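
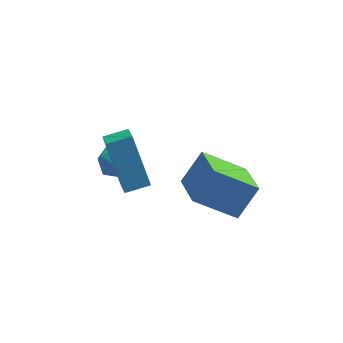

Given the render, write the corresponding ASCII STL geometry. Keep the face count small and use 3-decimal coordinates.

solid 
facet normal -0.923 -0.341 -0.179
outer loop
vertex -1.922 -0.628 2.569
vertex -2.636 0.343 4.397
vertex -2.158 0.325 1.97
endloop
endfacet
facet normal 0.326 -0.444 -0.835
outer loop
vertex -1.264 0.657 2.143
vertex -1.922 -0.628 2.569
vertex -2.158 0.325 1.97
endloop
endfacet
facet normal -0.922 -0.342 -0.179
outer loop
vertex -2.158 0.325 1.97
vertex -2.636 0.343 4.397
vertex -2.873 1.296 3.798
endloop
endfacet
facet normal -0.207 0.828 -0.521
outer loop
vertex -2.873 1.296 3.798
vertex -1.264 0.657 2.143
vertex -2.158 0.325 1.97
endloop
endfacet
facet normal 0.207 -0.828 0.521
outer loop
vertex -1.922 -0.628 2.569
vertex -1.742 0.675 4.57
vertex -2.636 0.343 4.397
endloop
endfacet
facet normal 0.326 -0.444 -0.835
outer loop
vertex -1.027 -0.296 2.742
vertex -1.922 -0.628 2.569
vertex -1.264 0.657 2.143
endloop
endfacet
facet normal 0.207 -0.828 0.521
outer loop
vertex -1.027 -0.296 2.742
vertex -1.742 0.675 4.57
vertex -1.922 -0.628 2.569
endloop
endfacet
facet normal -0.326 0.444 0.835
outer loop
vertex -2.636 0.343 4.397
vertex -1.742 0.675 4.57
vertex -2.873 1.296 3.798
endloop
endfacet
facet normal -0.207 0.828 -0.521
outer loop
vertex -1.978 1.628 3.971
vertex -1.264 0.657 2.143
vertex -2.873 1.296 3.798
endloop
endfacet
facet normal -0.326 0.444 0.835
outer loop
vertex -2.873 1.296 3.798
vertex -1.742 0.675 4.57
vertex -1.978 1.628 3.971
endloop
endfacet
facet normal 0.923 0.342 0.179
outer loop
vertex -1.978 1.628 3.971
vertex -1.027 -0.296 2.742
vertex -1.264 0.657 2.143
endloop
endfacet
facet normal 0.923 0.341 0.180
outer loop
vertex -1.742 0.675 4.57
vertex -1.027 -0.296 2.742
vertex -1.978 1.628 3.971
endloop
endfacet
facet normal -0.472 -0.455 -0.755
outer loop
vertex 0.402 0.247 1.252
vertex -0.116 1.874 0.596
vertex 2.039 0.334 0.177
endloop
endfacet
facet normal 0.283 -0.889 0.359
outer loop
vertex 2.756 1.026 1.324
vertex 0.402 0.247 1.252
vertex 2.039 0.334 0.177
endloop
endfacet
facet normal -0.472 -0.455 -0.755
outer loop
vertex 2.039 0.334 0.177
vertex -0.116 1.874 0.596
vertex 1.52 1.962 -0.48
endloop
endfacet
facet normal 0.835 0.045 -0.549
outer loop
vertex 1.52 1.962 -0.48
vertex 2.756 1.026 1.324
vertex 2.039 0.334 0.177
endloop
endfacet
facet normal -0.835 -0.045 0.549
outer loop
vertex 0.402 0.247 1.252
vertex 0.601 2.566 1.743
vertex -0.116 1.874 0.596
endloop
endfacet
facet normal 0.283 -0.890 0.358
outer loop
vertex 1.12 0.938 2.4
vertex 0.402 0.247 1.252
vertex 2.756 1.026 1.324
endloop
endfacet
facet normal -0.835 -0.045 0.549
outer loop
vertex 1.12 0.938 2.4
vertex 0.601 2.566 1.743
vertex 0.402 0.247 1.252
endloop
endfacet
facet normal -0.284 0.889 -0.359
outer loop
vertex -0.116 1.874 0.596
vertex 0.601 2.566 1.743
vertex 1.52 1.962 -0.48
endloop
endfacet
facet normal 0.835 0.044 -0.549
outer loop
vertex 2.238 2.653 0.668
vertex 2.756 1.026 1.324
vertex 1.52 1.962 -0.48
endloop
endfacet
facet normal -0.283 0.890 -0.359
outer loop
vertex 1.52 1.962 -0.48
vertex 0.601 2.566 1.743
vertex 2.238 2.653 0.668
endloop
endfacet
facet normal 0.472 0.455 0.755
outer loop
vertex 2.238 2.653 0.668
vertex 1.12 0.938 2.4
vertex 2.756 1.026 1.324
endloop
endfacet
facet normal 0.472 0.455 0.755
outer loop
vertex 0.601 2.566 1.743
vertex 1.12 0.938 2.4
vertex 2.238 2.653 0.668
endloop
endfacet
facet normal -0.879 0.268 0.394
outer loop
vertex -3.276 2.854 0.689
vertex -3.106 2.381 1.39
vertex -2.867 3.209 1.36
endloop
endfacet
facet normal -0.624 0.780 -0.032
outer loop
vertex -3.276 2.854 0.689
vertex -2.867 3.209 1.36
vertex -2.608 3.383 0.557
endloop
endfacet
facet normal -0.532 0.501 -0.683
outer loop
vertex -3.276 2.854 0.689
vertex -2.608 3.383 0.557
vertex -2.686 2.662 0.089
endloop
endfacet
facet normal -0.730 -0.185 -0.658
outer loop
vertex -3.276 2.854 0.689
vertex -2.686 2.662 0.089
vertex -2.994 2.043 0.604
endloop
endfacet
facet normal -0.944 -0.329 0.007
outer loop
vertex -3.276 2.854 0.689
vertex -2.994 2.043 0.604
vertex -3.106 2.381 1.39
endloop
endfacet
facet normal 0.015 0.976 0.216
outer loop
vertex -2.608 3.383 0.557
vertex -2.867 3.209 1.36
vertex -2.026 3.237 1.176
endloop
endfacet
facet normal -0.398 0.148 0.905
outer loop
vertex -2.867 3.209 1.36
vertex -3.106 2.381 1.39
vertex -2.334 2.618 1.691
endloop
endfacet
facet normal -0.503 -0.818 0.280
outer loop
vertex -3.106 2.381 1.39
vertex -2.994 2.043 0.604
vertex -2.412 1.897 1.223
endloop
endfacet
facet normal -0.155 -0.585 -0.796
outer loop
vertex -2.994 2.043 0.604
vertex -2.686 2.662 0.089
vertex -2.153 2.071 0.42
endloop
endfacet
facet normal 0.165 0.524 -0.835
outer loop
vertex -2.686 2.662 0.089
vertex -2.608 3.383 0.557
vertex -1.914 2.899 0.39
endloop
endfacet
facet normal 0.730 0.185 0.658
outer loop
vertex -1.744 2.426 1.091
vertex -2.026 3.237 1.176
vertex -2.334 2.618 1.691
endloop
endfacet
facet normal 0.532 -0.501 0.683
outer loop
vertex -1.744 2.426 1.091
vertex -2.334 2.618 1.691
vertex -2.412 1.897 1.223
endloop
endfacet
facet normal 0.624 -0.780 0.032
outer loop
vertex -1.744 2.426 1.091
vertex -2.412 1.897 1.223
vertex -2.153 2.071 0.42
endloop
endfacet
facet normal 0.879 -0.268 -0.394
outer loop
vertex -1.744 2.426 1.091
vertex -2.153 2.071 0.42
vertex -1.914 2.899 0.39
endloop
endfacet
facet normal 0.944 0.329 -0.007
outer loop
vertex -1.744 2.426 1.091
vertex -1.914 2.899 0.39
vertex -2.026 3.237 1.176
endloop
endfacet
facet normal 0.155 0.585 0.796
outer loop
vertex -2.334 2.618 1.691
vertex -2.026 3.237 1.176
vertex -2.867 3.209 1.36
endloop
endfacet
facet normal -0.165 -0.524 0.835
outer loop
vertex -2.412 1.897 1.223
vertex -2.334 2.618 1.691
vertex -3.106 2.381 1.39
endloop
endfacet
facet normal -0.015 -0.976 -0.216
outer loop
vertex -2.153 2.071 0.42
vertex -2.412 1.897 1.223
vertex -2.994 2.043 0.604
endloop
endfacet
facet normal 0.398 -0.148 -0.905
outer loop
vertex -1.914 2.899 0.39
vertex -2.153 2.071 0.42
vertex -2.686 2.662 0.089
endloop
endfacet
facet normal 0.503 0.818 -0.280
outer loop
vertex -2.026 3.237 1.176
vertex -1.914 2.899 0.39
vertex -2.608 3.383 0.557
endloop
endfacet

endsolid


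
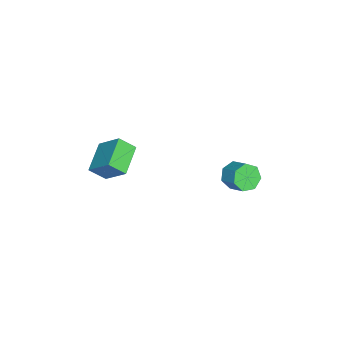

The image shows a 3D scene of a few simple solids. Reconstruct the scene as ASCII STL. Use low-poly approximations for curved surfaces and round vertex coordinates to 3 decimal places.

solid 
facet normal -0.947 0.046 0.317
outer loop
vertex -0.31 -4.773 -0.41
vertex 0.229 -3.37 0.998
vertex -0.558 -3.795 -1.291
endloop
endfacet
facet normal -0.262 -0.682 -0.683
outer loop
vertex 1.431 -3.89 -1.958
vertex -0.31 -4.773 -0.41
vertex -0.558 -3.795 -1.291
endloop
endfacet
facet normal -0.947 0.046 0.317
outer loop
vertex -0.558 -3.795 -1.291
vertex 0.229 -3.37 0.998
vertex -0.019 -2.391 0.117
endloop
endfacet
facet normal -0.186 0.730 -0.657
outer loop
vertex -0.019 -2.391 0.117
vertex 1.431 -3.89 -1.958
vertex -0.558 -3.795 -1.291
endloop
endfacet
facet normal 0.185 -0.731 0.657
outer loop
vertex -0.31 -4.773 -0.41
vertex 2.218 -3.465 0.331
vertex 0.229 -3.37 0.998
endloop
endfacet
facet normal -0.262 -0.681 -0.683
outer loop
vertex 1.679 -4.869 -1.077
vertex -0.31 -4.773 -0.41
vertex 1.431 -3.89 -1.958
endloop
endfacet
facet normal 0.185 -0.730 0.657
outer loop
vertex 1.679 -4.869 -1.077
vertex 2.218 -3.465 0.331
vertex -0.31 -4.773 -0.41
endloop
endfacet
facet normal 0.262 0.681 0.684
outer loop
vertex 0.229 -3.37 0.998
vertex 2.218 -3.465 0.331
vertex -0.019 -2.391 0.117
endloop
endfacet
facet normal -0.185 0.731 -0.657
outer loop
vertex 1.97 -2.487 -0.55
vertex 1.431 -3.89 -1.958
vertex -0.019 -2.391 0.117
endloop
endfacet
facet normal 0.262 0.682 0.683
outer loop
vertex -0.019 -2.391 0.117
vertex 2.218 -3.465 0.331
vertex 1.97 -2.487 -0.55
endloop
endfacet
facet normal 0.947 -0.046 -0.317
outer loop
vertex 1.97 -2.487 -0.55
vertex 1.679 -4.869 -1.077
vertex 1.431 -3.89 -1.958
endloop
endfacet
facet normal 0.947 -0.046 -0.317
outer loop
vertex 2.218 -3.465 0.331
vertex 1.679 -4.869 -1.077
vertex 1.97 -2.487 -0.55
endloop
endfacet
facet normal -0.539 -0.654 -0.531
outer loop
vertex -0.239 2.768 -2.145
vertex -0.982 3.406 -2.177
vertex -0.237 3.303 -2.806
endloop
endfacet
facet normal 0.843 -0.419 -0.337
outer loop
vertex -0.239 2.768 -2.145
vertex -0.237 3.303 -2.806
vertex 0.525 3.697 -1.39
endloop
endfacet
facet normal 0.843 -0.419 -0.337
outer loop
vertex 0.525 3.697 -1.39
vertex -0.237 3.303 -2.806
vertex 0.527 4.232 -2.051
endloop
endfacet
facet normal 0.538 0.655 0.531
outer loop
vertex 0.525 3.697 -1.39
vertex 0.527 4.232 -2.051
vertex -0.218 4.334 -1.423
endloop
endfacet
facet normal -0.539 -0.654 -0.531
outer loop
vertex -0.237 3.303 -2.806
vertex -0.982 3.406 -2.177
vertex -0.796 3.916 -2.993
endloop
endfacet
facet normal 0.527 0.231 -0.818
outer loop
vertex -0.237 3.303 -2.806
vertex -0.796 3.916 -2.993
vertex 0.527 4.232 -2.051
endloop
endfacet
facet normal 0.527 0.231 -0.818
outer loop
vertex 0.527 4.232 -2.051
vertex -0.796 3.916 -2.993
vertex -0.032 4.845 -2.238
endloop
endfacet
facet normal 0.538 0.653 0.532
outer loop
vertex 0.527 4.232 -2.051
vertex -0.032 4.845 -2.238
vertex -0.218 4.334 -1.423
endloop
endfacet
facet normal -0.537 -0.655 -0.532
outer loop
vertex -0.796 3.916 -2.993
vertex -0.982 3.406 -2.177
vertex -1.496 4.144 -2.566
endloop
endfacet
facet normal -0.186 0.707 -0.682
outer loop
vertex -0.796 3.916 -2.993
vertex -1.496 4.144 -2.566
vertex -0.032 4.845 -2.238
endloop
endfacet
facet normal -0.185 0.707 -0.683
outer loop
vertex -0.032 4.845 -2.238
vertex -1.496 4.144 -2.566
vertex -0.732 5.073 -1.812
endloop
endfacet
facet normal 0.537 0.654 0.533
outer loop
vertex -0.032 4.845 -2.238
vertex -0.732 5.073 -1.812
vertex -0.218 4.334 -1.423
endloop
endfacet
facet normal -0.537 -0.655 -0.532
outer loop
vertex -1.496 4.144 -2.566
vertex -0.982 3.406 -2.177
vertex -1.808 3.816 -1.847
endloop
endfacet
facet normal -0.759 0.650 -0.033
outer loop
vertex -1.496 4.144 -2.566
vertex -1.808 3.816 -1.847
vertex -0.732 5.073 -1.812
endloop
endfacet
facet normal -0.759 0.650 -0.033
outer loop
vertex -0.732 5.073 -1.812
vertex -1.808 3.816 -1.847
vertex -1.044 4.745 -1.092
endloop
endfacet
facet normal 0.538 0.654 0.531
outer loop
vertex -0.732 5.073 -1.812
vertex -1.044 4.745 -1.092
vertex -0.218 4.334 -1.423
endloop
endfacet
facet normal -0.537 -0.654 -0.532
outer loop
vertex -1.808 3.816 -1.847
vertex -0.982 3.406 -2.177
vertex -1.499 3.179 -1.376
endloop
endfacet
facet normal -0.761 0.105 0.641
outer loop
vertex -1.808 3.816 -1.847
vertex -1.499 3.179 -1.376
vertex -1.044 4.745 -1.092
endloop
endfacet
facet normal -0.761 0.105 0.641
outer loop
vertex -1.044 4.745 -1.092
vertex -1.499 3.179 -1.376
vertex -0.735 4.108 -0.621
endloop
endfacet
facet normal 0.538 0.654 0.531
outer loop
vertex -1.044 4.745 -1.092
vertex -0.735 4.108 -0.621
vertex -0.218 4.334 -1.423
endloop
endfacet
facet normal -0.537 -0.654 -0.532
outer loop
vertex -1.499 3.179 -1.376
vertex -0.982 3.406 -2.177
vertex -0.8 2.713 -1.509
endloop
endfacet
facet normal -0.189 -0.521 0.832
outer loop
vertex -1.499 3.179 -1.376
vertex -0.8 2.713 -1.509
vertex -0.735 4.108 -0.621
endloop
endfacet
facet normal -0.190 -0.521 0.832
outer loop
vertex -0.735 4.108 -0.621
vertex -0.8 2.713 -1.509
vertex -0.036 3.641 -0.754
endloop
endfacet
facet normal 0.538 0.654 0.531
outer loop
vertex -0.735 4.108 -0.621
vertex -0.036 3.641 -0.754
vertex -0.218 4.334 -1.423
endloop
endfacet
facet normal -0.539 -0.654 -0.532
outer loop
vertex -0.8 2.713 -1.509
vertex -0.982 3.406 -2.177
vertex -0.239 2.768 -2.145
endloop
endfacet
facet normal 0.524 -0.754 0.397
outer loop
vertex -0.8 2.713 -1.509
vertex -0.239 2.768 -2.145
vertex -0.036 3.641 -0.754
endloop
endfacet
facet normal 0.525 -0.753 0.396
outer loop
vertex -0.036 3.641 -0.754
vertex -0.239 2.768 -2.145
vertex 0.525 3.697 -1.39
endloop
endfacet
facet normal 0.537 0.654 0.532
outer loop
vertex -0.036 3.641 -0.754
vertex 0.525 3.697 -1.39
vertex -0.218 4.334 -1.423
endloop
endfacet

endsolid


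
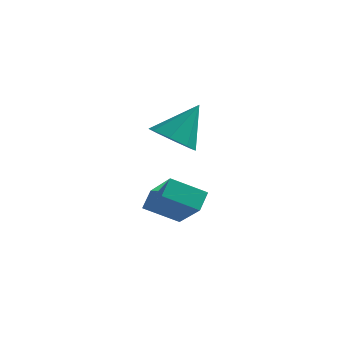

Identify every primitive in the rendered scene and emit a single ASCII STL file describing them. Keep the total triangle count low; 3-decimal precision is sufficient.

solid 
facet normal -0.347 -0.505 -0.790
outer loop
vertex 0.112 3.587 0.181
vertex -0.325 2.948 0.781
vertex -0.588 3.791 0.358
endloop
endfacet
facet normal 0.237 0.957 -0.165
outer loop
vertex 0.112 3.587 0.181
vertex -0.588 3.791 0.358
vertex 0.325 3.892 2.259
endloop
endfacet
facet normal -0.348 -0.505 -0.790
outer loop
vertex -0.588 3.791 0.358
vertex -0.325 2.948 0.781
vertex -1.133 3.501 0.783
endloop
endfacet
facet normal -0.382 0.914 0.135
outer loop
vertex -0.588 3.791 0.358
vertex -1.133 3.501 0.783
vertex 0.325 3.892 2.259
endloop
endfacet
facet normal -0.348 -0.505 -0.790
outer loop
vertex -1.133 3.501 0.783
vertex -0.325 2.948 0.781
vertex -1.205 2.887 1.207
endloop
endfacet
facet normal -0.688 0.465 0.557
outer loop
vertex -1.133 3.501 0.783
vertex -1.205 2.887 1.207
vertex 0.325 3.892 2.259
endloop
endfacet
facet normal -0.347 -0.505 -0.790
outer loop
vertex -1.205 2.887 1.207
vertex -0.325 2.948 0.781
vertex -0.761 2.308 1.382
endloop
endfacet
facet normal -0.504 -0.128 0.854
outer loop
vertex -1.205 2.887 1.207
vertex -0.761 2.308 1.382
vertex 0.325 3.892 2.259
endloop
endfacet
facet normal -0.347 -0.505 -0.790
outer loop
vertex -0.761 2.308 1.382
vertex -0.325 2.948 0.781
vertex -0.061 2.104 1.205
endloop
endfacet
facet normal 0.065 -0.517 0.853
outer loop
vertex -0.761 2.308 1.382
vertex -0.061 2.104 1.205
vertex 0.325 3.892 2.259
endloop
endfacet
facet normal -0.347 -0.505 -0.790
outer loop
vertex -0.061 2.104 1.205
vertex -0.325 2.948 0.781
vertex 0.484 2.394 0.78
endloop
endfacet
facet normal 0.684 -0.474 0.554
outer loop
vertex -0.061 2.104 1.205
vertex 0.484 2.394 0.78
vertex 0.325 3.892 2.259
endloop
endfacet
facet normal -0.347 -0.506 -0.790
outer loop
vertex 0.484 2.394 0.78
vertex -0.325 2.948 0.781
vertex 0.556 3.008 0.355
endloop
endfacet
facet normal 0.991 -0.025 0.132
outer loop
vertex 0.484 2.394 0.78
vertex 0.556 3.008 0.355
vertex 0.325 3.892 2.259
endloop
endfacet
facet normal -0.348 -0.504 -0.790
outer loop
vertex 0.556 3.008 0.355
vertex -0.325 2.948 0.781
vertex 0.112 3.587 0.181
endloop
endfacet
facet normal 0.806 0.568 -0.166
outer loop
vertex 0.556 3.008 0.355
vertex 0.112 3.587 0.181
vertex 0.325 3.892 2.259
endloop
endfacet
facet normal -0.795 -0.378 0.475
outer loop
vertex 1.364 -1.859 0.177
vertex 1.375 -1.188 0.73
vertex 0.236 -0.908 -0.955
endloop
endfacet
facet normal -0.013 -0.772 -0.635
outer loop
vertex 1.365 -0.372 -1.63
vertex 1.364 -1.859 0.177
vertex 0.236 -0.908 -0.955
endloop
endfacet
facet normal -0.795 -0.378 0.475
outer loop
vertex 0.236 -0.908 -0.955
vertex 1.375 -1.188 0.73
vertex 0.247 -0.236 -0.402
endloop
endfacet
facet normal -0.607 0.511 -0.609
outer loop
vertex 0.247 -0.236 -0.402
vertex 1.365 -0.372 -1.63
vertex 0.236 -0.908 -0.955
endloop
endfacet
facet normal 0.607 -0.511 0.609
outer loop
vertex 1.364 -1.859 0.177
vertex 2.504 -0.652 0.055
vertex 1.375 -1.188 0.73
endloop
endfacet
facet normal -0.014 -0.772 -0.635
outer loop
vertex 2.493 -1.324 -0.498
vertex 1.364 -1.859 0.177
vertex 1.365 -0.372 -1.63
endloop
endfacet
facet normal 0.606 -0.511 0.609
outer loop
vertex 2.493 -1.324 -0.498
vertex 2.504 -0.652 0.055
vertex 1.364 -1.859 0.177
endloop
endfacet
facet normal 0.014 0.772 0.636
outer loop
vertex 1.375 -1.188 0.73
vertex 2.504 -0.652 0.055
vertex 0.247 -0.236 -0.402
endloop
endfacet
facet normal -0.606 0.512 -0.609
outer loop
vertex 1.376 0.299 -1.077
vertex 1.365 -0.372 -1.63
vertex 0.247 -0.236 -0.402
endloop
endfacet
facet normal 0.014 0.772 0.635
outer loop
vertex 0.247 -0.236 -0.402
vertex 2.504 -0.652 0.055
vertex 1.376 0.299 -1.077
endloop
endfacet
facet normal 0.795 0.378 -0.474
outer loop
vertex 1.376 0.299 -1.077
vertex 2.493 -1.324 -0.498
vertex 1.365 -0.372 -1.63
endloop
endfacet
facet normal 0.795 0.378 -0.475
outer loop
vertex 2.504 -0.652 0.055
vertex 2.493 -1.324 -0.498
vertex 1.376 0.299 -1.077
endloop
endfacet

endsolid


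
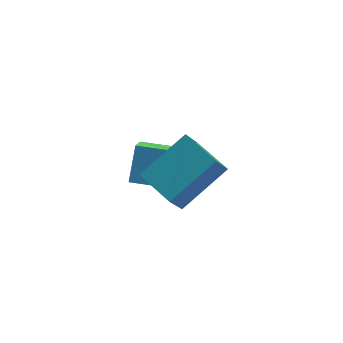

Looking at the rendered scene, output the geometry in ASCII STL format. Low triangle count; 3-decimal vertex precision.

solid 
facet normal -0.571 0.793 0.212
outer loop
vertex 0.958 -0.021 5.234
vertex 1.443 0.672 3.947
vertex -0.642 -0.886 4.165
endloop
endfacet
facet normal -0.315 -0.450 0.836
outer loop
vertex 0.197 -2.052 3.853
vertex 0.958 -0.021 5.234
vertex -0.642 -0.886 4.165
endloop
endfacet
facet normal -0.571 0.793 0.212
outer loop
vertex -0.642 -0.886 4.165
vertex 1.443 0.672 3.947
vertex -0.157 -0.193 2.878
endloop
endfacet
facet normal -0.758 -0.410 -0.507
outer loop
vertex -0.157 -0.193 2.878
vertex 0.197 -2.052 3.853
vertex -0.642 -0.886 4.165
endloop
endfacet
facet normal 0.758 0.410 0.507
outer loop
vertex 0.958 -0.021 5.234
vertex 2.282 -0.494 3.635
vertex 1.443 0.672 3.947
endloop
endfacet
facet normal -0.315 -0.450 0.836
outer loop
vertex 1.797 -1.187 4.922
vertex 0.958 -0.021 5.234
vertex 0.197 -2.052 3.853
endloop
endfacet
facet normal 0.758 0.410 0.507
outer loop
vertex 1.797 -1.187 4.922
vertex 2.282 -0.494 3.635
vertex 0.958 -0.021 5.234
endloop
endfacet
facet normal 0.315 0.450 -0.836
outer loop
vertex 1.443 0.672 3.947
vertex 2.282 -0.494 3.635
vertex -0.157 -0.193 2.878
endloop
endfacet
facet normal -0.758 -0.410 -0.507
outer loop
vertex 0.682 -1.359 2.566
vertex 0.197 -2.052 3.853
vertex -0.157 -0.193 2.878
endloop
endfacet
facet normal 0.315 0.450 -0.836
outer loop
vertex -0.157 -0.193 2.878
vertex 2.282 -0.494 3.635
vertex 0.682 -1.359 2.566
endloop
endfacet
facet normal 0.571 -0.793 -0.212
outer loop
vertex 0.682 -1.359 2.566
vertex 1.797 -1.187 4.922
vertex 0.197 -2.052 3.853
endloop
endfacet
facet normal 0.571 -0.793 -0.212
outer loop
vertex 2.282 -0.494 3.635
vertex 1.797 -1.187 4.922
vertex 0.682 -1.359 2.566
endloop
endfacet
facet normal -0.960 0.271 0.069
outer loop
vertex -0.797 1.265 1.333
vertex -0.46 2.189 2.398
vertex -0.513 2.586 0.098
endloop
endfacet
facet normal -0.233 -0.637 -0.735
outer loop
vertex 1.1 2.131 -0.018
vertex -0.797 1.265 1.333
vertex -0.513 2.586 0.098
endloop
endfacet
facet normal -0.960 0.271 0.069
outer loop
vertex -0.513 2.586 0.098
vertex -0.46 2.189 2.398
vertex -0.176 3.51 1.163
endloop
endfacet
facet normal 0.155 0.721 -0.675
outer loop
vertex -0.176 3.51 1.163
vertex 1.1 2.131 -0.018
vertex -0.513 2.586 0.098
endloop
endfacet
facet normal -0.155 -0.721 0.675
outer loop
vertex -0.797 1.265 1.333
vertex 1.153 1.734 2.282
vertex -0.46 2.189 2.398
endloop
endfacet
facet normal -0.233 -0.637 -0.735
outer loop
vertex 0.816 0.81 1.217
vertex -0.797 1.265 1.333
vertex 1.1 2.131 -0.018
endloop
endfacet
facet normal -0.155 -0.721 0.675
outer loop
vertex 0.816 0.81 1.217
vertex 1.153 1.734 2.282
vertex -0.797 1.265 1.333
endloop
endfacet
facet normal 0.233 0.637 0.735
outer loop
vertex -0.46 2.189 2.398
vertex 1.153 1.734 2.282
vertex -0.176 3.51 1.163
endloop
endfacet
facet normal 0.155 0.721 -0.675
outer loop
vertex 1.437 3.055 1.047
vertex 1.1 2.131 -0.018
vertex -0.176 3.51 1.163
endloop
endfacet
facet normal 0.233 0.637 0.735
outer loop
vertex -0.176 3.51 1.163
vertex 1.153 1.734 2.282
vertex 1.437 3.055 1.047
endloop
endfacet
facet normal 0.960 -0.271 -0.069
outer loop
vertex 1.437 3.055 1.047
vertex 0.816 0.81 1.217
vertex 1.1 2.131 -0.018
endloop
endfacet
facet normal 0.960 -0.271 -0.069
outer loop
vertex 1.153 1.734 2.282
vertex 0.816 0.81 1.217
vertex 1.437 3.055 1.047
endloop
endfacet

endsolid


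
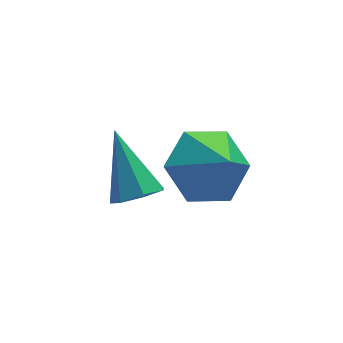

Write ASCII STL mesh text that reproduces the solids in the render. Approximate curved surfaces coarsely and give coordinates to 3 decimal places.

solid 
facet normal 0.098 -0.703 -0.705
outer loop
vertex 0.459 2.024 -3.281
vertex -0.104 2.289 -3.624
vertex 0.58 2.46 -3.699
endloop
endfacet
facet normal 0.896 0.152 0.418
outer loop
vertex 0.459 2.024 -3.281
vertex 0.58 2.46 -3.699
vertex -0.296 3.651 -2.256
endloop
endfacet
facet normal 0.098 -0.703 -0.705
outer loop
vertex 0.58 2.46 -3.699
vertex -0.104 2.289 -3.624
vertex 0.186 2.767 -4.06
endloop
endfacet
facet normal 0.693 0.703 -0.159
outer loop
vertex 0.58 2.46 -3.699
vertex 0.186 2.767 -4.06
vertex -0.296 3.651 -2.256
endloop
endfacet
facet normal 0.098 -0.702 -0.705
outer loop
vertex 0.186 2.767 -4.06
vertex -0.104 2.289 -3.624
vertex -0.427 2.714 -4.092
endloop
endfacet
facet normal -0.053 0.891 -0.451
outer loop
vertex 0.186 2.767 -4.06
vertex -0.427 2.714 -4.092
vertex -0.296 3.651 -2.256
endloop
endfacet
facet normal 0.099 -0.702 -0.706
outer loop
vertex -0.427 2.714 -4.092
vertex -0.104 2.289 -3.624
vertex -0.797 2.34 -3.772
endloop
endfacet
facet normal -0.784 0.573 -0.237
outer loop
vertex -0.427 2.714 -4.092
vertex -0.797 2.34 -3.772
vertex -0.296 3.651 -2.256
endloop
endfacet
facet normal 0.099 -0.703 -0.705
outer loop
vertex -0.797 2.34 -3.772
vertex -0.104 2.289 -3.624
vertex -0.646 1.928 -3.34
endloop
endfacet
facet normal -0.947 -0.010 0.321
outer loop
vertex -0.797 2.34 -3.772
vertex -0.646 1.928 -3.34
vertex -0.296 3.651 -2.256
endloop
endfacet
facet normal 0.099 -0.703 -0.705
outer loop
vertex -0.646 1.928 -3.34
vertex -0.104 2.289 -3.624
vertex -0.087 1.787 -3.121
endloop
endfacet
facet normal -0.421 -0.420 0.804
outer loop
vertex -0.646 1.928 -3.34
vertex -0.087 1.787 -3.121
vertex -0.296 3.651 -2.256
endloop
endfacet
facet normal 0.099 -0.703 -0.705
outer loop
vertex -0.087 1.787 -3.121
vertex -0.104 2.289 -3.624
vertex 0.459 2.024 -3.281
endloop
endfacet
facet normal 0.400 -0.349 0.848
outer loop
vertex -0.087 1.787 -3.121
vertex 0.459 2.024 -3.281
vertex -0.296 3.651 -2.256
endloop
endfacet
facet normal -0.174 0.645 -0.744
outer loop
vertex 2.179 0.761 -1.478
vertex 1.146 0.801 -1.202
vertex 1.842 1.488 -0.769
endloop
endfacet
facet normal 0.877 -0.058 0.476
outer loop
vertex 2.179 0.761 -1.478
vertex 1.842 1.488 -0.769
vertex 1.394 -0.121 -0.138
endloop
endfacet
facet normal -0.173 0.644 -0.745
outer loop
vertex 1.842 1.488 -0.769
vertex 1.146 0.801 -1.202
vertex 0.809 1.529 -0.494
endloop
endfacet
facet normal 0.257 0.290 0.922
outer loop
vertex 1.842 1.488 -0.769
vertex 0.809 1.529 -0.494
vertex 1.394 -0.121 -0.138
endloop
endfacet
facet normal -0.173 0.644 -0.745
outer loop
vertex 0.809 1.529 -0.494
vertex 1.146 0.801 -1.202
vertex 0.113 0.841 -0.927
endloop
endfacet
facet normal -0.526 -0.003 0.850
outer loop
vertex 0.809 1.529 -0.494
vertex 0.113 0.841 -0.927
vertex 1.394 -0.121 -0.138
endloop
endfacet
facet normal -0.173 0.645 -0.744
outer loop
vertex 0.113 0.841 -0.927
vertex 1.146 0.801 -1.202
vertex 0.45 0.113 -1.636
endloop
endfacet
facet normal -0.689 -0.644 0.334
outer loop
vertex 0.113 0.841 -0.927
vertex 0.45 0.113 -1.636
vertex 1.394 -0.121 -0.138
endloop
endfacet
facet normal -0.173 0.645 -0.744
outer loop
vertex 0.45 0.113 -1.636
vertex 1.146 0.801 -1.202
vertex 1.483 0.073 -1.911
endloop
endfacet
facet normal -0.068 -0.991 -0.112
outer loop
vertex 0.45 0.113 -1.636
vertex 1.483 0.073 -1.911
vertex 1.394 -0.121 -0.138
endloop
endfacet
facet normal -0.174 0.645 -0.745
outer loop
vertex 1.483 0.073 -1.911
vertex 1.146 0.801 -1.202
vertex 2.179 0.761 -1.478
endloop
endfacet
facet normal 0.715 -0.698 -0.040
outer loop
vertex 1.483 0.073 -1.911
vertex 2.179 0.761 -1.478
vertex 1.394 -0.121 -0.138
endloop
endfacet

endsolid


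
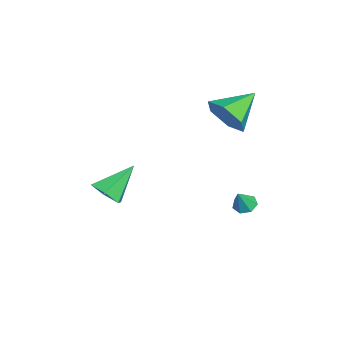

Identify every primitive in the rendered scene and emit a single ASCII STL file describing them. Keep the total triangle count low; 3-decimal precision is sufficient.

solid 
facet normal 0.362 -0.619 -0.697
outer loop
vertex 0.424 -3.662 -0.808
vertex -0.15 -4.143 -0.679
vertex -0.222 -3.596 -1.202
endloop
endfacet
facet normal 0.221 0.954 -0.202
outer loop
vertex 0.424 -3.662 -0.808
vertex -0.222 -3.596 -1.202
vertex -0.75 -3.117 0.479
endloop
endfacet
facet normal 0.361 -0.619 -0.697
outer loop
vertex -0.222 -3.596 -1.202
vertex -0.15 -4.143 -0.679
vertex -0.797 -4.077 -1.073
endloop
endfacet
facet normal -0.641 0.661 -0.390
outer loop
vertex -0.222 -3.596 -1.202
vertex -0.797 -4.077 -1.073
vertex -0.75 -3.117 0.479
endloop
endfacet
facet normal 0.362 -0.618 -0.698
outer loop
vertex -0.797 -4.077 -1.073
vertex -0.15 -4.143 -0.679
vertex -0.724 -4.624 -0.551
endloop
endfacet
facet normal -0.995 -0.065 0.071
outer loop
vertex -0.797 -4.077 -1.073
vertex -0.724 -4.624 -0.551
vertex -0.75 -3.117 0.479
endloop
endfacet
facet normal 0.362 -0.618 -0.698
outer loop
vertex -0.724 -4.624 -0.551
vertex -0.15 -4.143 -0.679
vertex -0.078 -4.691 -0.157
endloop
endfacet
facet normal -0.489 -0.498 0.716
outer loop
vertex -0.724 -4.624 -0.551
vertex -0.078 -4.691 -0.157
vertex -0.75 -3.117 0.479
endloop
endfacet
facet normal 0.361 -0.618 -0.698
outer loop
vertex -0.078 -4.691 -0.157
vertex -0.15 -4.143 -0.679
vertex 0.497 -4.21 -0.285
endloop
endfacet
facet normal 0.374 -0.206 0.904
outer loop
vertex -0.078 -4.691 -0.157
vertex 0.497 -4.21 -0.285
vertex -0.75 -3.117 0.479
endloop
endfacet
facet normal 0.361 -0.618 -0.698
outer loop
vertex 0.497 -4.21 -0.285
vertex -0.15 -4.143 -0.679
vertex 0.424 -3.662 -0.808
endloop
endfacet
facet normal 0.729 0.521 0.444
outer loop
vertex 0.497 -4.21 -0.285
vertex 0.424 -3.662 -0.808
vertex -0.75 -3.117 0.479
endloop
endfacet
facet normal -0.422 0.286 -0.860
outer loop
vertex -2.043 0.902 -3.046
vertex -2.447 1.097 -2.783
vertex -2.005 1.334 -2.921
endloop
endfacet
facet normal 0.996 -0.078 -0.033
outer loop
vertex -2.043 0.902 -3.046
vertex -2.005 1.334 -2.921
vertex -2.013 0.803 -1.897
endloop
endfacet
facet normal -0.422 0.286 -0.860
outer loop
vertex -2.005 1.334 -2.921
vertex -2.447 1.097 -2.783
vertex -2.3 1.588 -2.692
endloop
endfacet
facet normal 0.747 0.588 0.311
outer loop
vertex -2.005 1.334 -2.921
vertex -2.3 1.588 -2.692
vertex -2.013 0.803 -1.897
endloop
endfacet
facet normal -0.422 0.286 -0.860
outer loop
vertex -2.3 1.588 -2.692
vertex -2.447 1.097 -2.783
vertex -2.705 1.472 -2.532
endloop
endfacet
facet normal 0.065 0.722 0.689
outer loop
vertex -2.3 1.588 -2.692
vertex -2.705 1.472 -2.532
vertex -2.013 0.803 -1.897
endloop
endfacet
facet normal -0.420 0.287 -0.861
outer loop
vertex -2.705 1.472 -2.532
vertex -2.447 1.097 -2.783
vertex -2.917 1.075 -2.561
endloop
endfacet
facet normal -0.532 0.225 0.816
outer loop
vertex -2.705 1.472 -2.532
vertex -2.917 1.075 -2.561
vertex -2.013 0.803 -1.897
endloop
endfacet
facet normal -0.420 0.285 -0.861
outer loop
vertex -2.917 1.075 -2.561
vertex -2.447 1.097 -2.783
vertex -2.774 0.694 -2.757
endloop
endfacet
facet normal -0.599 -0.532 0.598
outer loop
vertex -2.917 1.075 -2.561
vertex -2.774 0.694 -2.757
vertex -2.013 0.803 -1.897
endloop
endfacet
facet normal -0.422 0.287 -0.860
outer loop
vertex -2.774 0.694 -2.757
vertex -2.447 1.097 -2.783
vertex -2.386 0.617 -2.973
endloop
endfacet
facet normal -0.084 -0.977 0.198
outer loop
vertex -2.774 0.694 -2.757
vertex -2.386 0.617 -2.973
vertex -2.013 0.803 -1.897
endloop
endfacet
facet normal -0.422 0.287 -0.860
outer loop
vertex -2.386 0.617 -2.973
vertex -2.447 1.097 -2.783
vertex -2.043 0.902 -3.046
endloop
endfacet
facet normal 0.626 -0.775 -0.083
outer loop
vertex -2.386 0.617 -2.973
vertex -2.043 0.902 -3.046
vertex -2.013 0.803 -1.897
endloop
endfacet
facet normal 0.589 -0.673 -0.447
outer loop
vertex -1.478 0.2 3.268
vertex -1.991 0.301 2.439
vertex -1.212 0.872 2.606
endloop
endfacet
facet normal 0.410 0.553 0.726
outer loop
vertex -1.478 0.2 3.268
vertex -1.212 0.872 2.606
vertex -2.969 1.419 3.181
endloop
endfacet
facet normal 0.589 -0.673 -0.447
outer loop
vertex -1.212 0.872 2.606
vertex -1.991 0.301 2.439
vertex -1.725 0.973 1.777
endloop
endfacet
facet normal 0.280 0.958 -0.056
outer loop
vertex -1.212 0.872 2.606
vertex -1.725 0.973 1.777
vertex -2.969 1.419 3.181
endloop
endfacet
facet normal 0.589 -0.673 -0.447
outer loop
vertex -1.725 0.973 1.777
vertex -1.991 0.301 2.439
vertex -2.504 0.402 1.61
endloop
endfacet
facet normal -0.398 0.712 -0.579
outer loop
vertex -1.725 0.973 1.777
vertex -2.504 0.402 1.61
vertex -2.969 1.419 3.181
endloop
endfacet
facet normal 0.589 -0.674 -0.447
outer loop
vertex -2.504 0.402 1.61
vertex -1.991 0.301 2.439
vertex -2.77 -0.27 2.273
endloop
endfacet
facet normal -0.946 0.060 -0.319
outer loop
vertex -2.504 0.402 1.61
vertex -2.77 -0.27 2.273
vertex -2.969 1.419 3.181
endloop
endfacet
facet normal 0.589 -0.674 -0.447
outer loop
vertex -2.77 -0.27 2.273
vertex -1.991 0.301 2.439
vertex -2.257 -0.371 3.102
endloop
endfacet
facet normal -0.816 -0.345 0.463
outer loop
vertex -2.77 -0.27 2.273
vertex -2.257 -0.371 3.102
vertex -2.969 1.419 3.181
endloop
endfacet
facet normal 0.589 -0.674 -0.447
outer loop
vertex -2.257 -0.371 3.102
vertex -1.991 0.301 2.439
vertex -1.478 0.2 3.268
endloop
endfacet
facet normal -0.138 -0.098 0.986
outer loop
vertex -2.257 -0.371 3.102
vertex -1.478 0.2 3.268
vertex -2.969 1.419 3.181
endloop
endfacet

endsolid


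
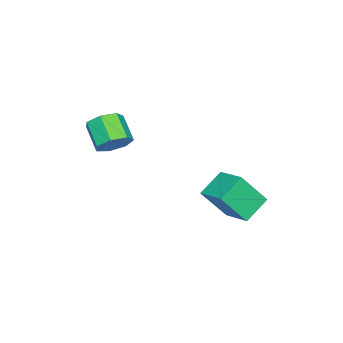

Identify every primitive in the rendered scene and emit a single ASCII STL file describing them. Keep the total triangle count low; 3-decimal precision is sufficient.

solid 
facet normal 0.548 0.570 -0.612
outer loop
vertex 0.517 -1.652 2.379
vertex -0.125 -1.202 2.223
vertex 0.421 -1.108 2.799
endloop
endfacet
facet normal 0.825 -0.247 0.509
outer loop
vertex 0.517 -1.652 2.379
vertex 0.421 -1.108 2.799
vertex -0.213 -2.409 3.194
endloop
endfacet
facet normal 0.825 -0.248 0.508
outer loop
vertex -0.213 -2.409 3.194
vertex 0.421 -1.108 2.799
vertex -0.308 -1.865 3.614
endloop
endfacet
facet normal -0.549 -0.569 0.612
outer loop
vertex -0.213 -2.409 3.194
vertex -0.308 -1.865 3.614
vertex -0.855 -1.958 3.037
endloop
endfacet
facet normal 0.549 0.569 -0.613
outer loop
vertex 0.421 -1.108 2.799
vertex -0.125 -1.202 2.223
vertex -0.086 -0.634 2.785
endloop
endfacet
facet normal 0.407 0.459 0.790
outer loop
vertex 0.421 -1.108 2.799
vertex -0.086 -0.634 2.785
vertex -0.308 -1.865 3.614
endloop
endfacet
facet normal 0.407 0.459 0.790
outer loop
vertex -0.308 -1.865 3.614
vertex -0.086 -0.634 2.785
vertex -0.815 -1.391 3.6
endloop
endfacet
facet normal -0.549 -0.569 0.612
outer loop
vertex -0.308 -1.865 3.614
vertex -0.815 -1.391 3.6
vertex -0.855 -1.958 3.037
endloop
endfacet
facet normal 0.549 0.569 -0.613
outer loop
vertex -0.086 -0.634 2.785
vertex -0.125 -1.202 2.223
vertex -0.623 -0.588 2.347
endloop
endfacet
facet normal -0.318 0.820 0.476
outer loop
vertex -0.086 -0.634 2.785
vertex -0.623 -0.588 2.347
vertex -0.815 -1.391 3.6
endloop
endfacet
facet normal -0.317 0.820 0.477
outer loop
vertex -0.815 -1.391 3.6
vertex -0.623 -0.588 2.347
vertex -1.352 -1.344 3.162
endloop
endfacet
facet normal -0.549 -0.569 0.612
outer loop
vertex -0.815 -1.391 3.6
vertex -1.352 -1.344 3.162
vertex -0.855 -1.958 3.037
endloop
endfacet
facet normal 0.549 0.569 -0.613
outer loop
vertex -0.623 -0.588 2.347
vertex -0.125 -1.202 2.223
vertex -0.785 -1.004 1.816
endloop
endfacet
facet normal -0.803 0.563 -0.196
outer loop
vertex -0.623 -0.588 2.347
vertex -0.785 -1.004 1.816
vertex -1.352 -1.344 3.162
endloop
endfacet
facet normal -0.802 0.564 -0.196
outer loop
vertex -1.352 -1.344 3.162
vertex -0.785 -1.004 1.816
vertex -1.515 -1.76 2.631
endloop
endfacet
facet normal -0.548 -0.568 0.614
outer loop
vertex -1.352 -1.344 3.162
vertex -1.515 -1.76 2.631
vertex -0.855 -1.958 3.037
endloop
endfacet
facet normal 0.548 0.569 -0.613
outer loop
vertex -0.785 -1.004 1.816
vertex -0.125 -1.202 2.223
vertex -0.45 -1.569 1.591
endloop
endfacet
facet normal -0.683 -0.118 -0.721
outer loop
vertex -0.785 -1.004 1.816
vertex -0.45 -1.569 1.591
vertex -1.515 -1.76 2.631
endloop
endfacet
facet normal -0.683 -0.117 -0.721
outer loop
vertex -1.515 -1.76 2.631
vertex -0.45 -1.569 1.591
vertex -1.18 -2.325 2.405
endloop
endfacet
facet normal -0.548 -0.570 0.613
outer loop
vertex -1.515 -1.76 2.631
vertex -1.18 -2.325 2.405
vertex -0.855 -1.958 3.037
endloop
endfacet
facet normal 0.548 0.570 -0.613
outer loop
vertex -0.45 -1.569 1.591
vertex -0.125 -1.202 2.223
vertex 0.129 -1.857 1.841
endloop
endfacet
facet normal -0.049 -0.709 -0.703
outer loop
vertex -0.45 -1.569 1.591
vertex 0.129 -1.857 1.841
vertex -1.18 -2.325 2.405
endloop
endfacet
facet normal -0.049 -0.709 -0.703
outer loop
vertex -1.18 -2.325 2.405
vertex 0.129 -1.857 1.841
vertex -0.601 -2.614 2.656
endloop
endfacet
facet normal -0.549 -0.568 0.613
outer loop
vertex -1.18 -2.325 2.405
vertex -0.601 -2.614 2.656
vertex -0.855 -1.958 3.037
endloop
endfacet
facet normal 0.548 0.570 -0.612
outer loop
vertex 0.129 -1.857 1.841
vertex -0.125 -1.202 2.223
vertex 0.517 -1.652 2.379
endloop
endfacet
facet normal 0.622 -0.768 -0.156
outer loop
vertex 0.129 -1.857 1.841
vertex 0.517 -1.652 2.379
vertex -0.601 -2.614 2.656
endloop
endfacet
facet normal 0.622 -0.768 -0.156
outer loop
vertex -0.601 -2.614 2.656
vertex 0.517 -1.652 2.379
vertex -0.213 -2.409 3.194
endloop
endfacet
facet normal -0.549 -0.568 0.613
outer loop
vertex -0.601 -2.614 2.656
vertex -0.213 -2.409 3.194
vertex -0.855 -1.958 3.037
endloop
endfacet
facet normal -0.779 0.334 0.530
outer loop
vertex -3.505 1.984 -0.565
vertex -2.725 3.147 -0.151
vertex -4.098 2.897 -2.011
endloop
endfacet
facet normal -0.534 -0.796 -0.284
outer loop
vertex -3.015 2.433 -2.749
vertex -3.505 1.984 -0.565
vertex -4.098 2.897 -2.011
endloop
endfacet
facet normal -0.779 0.334 0.530
outer loop
vertex -4.098 2.897 -2.011
vertex -2.725 3.147 -0.151
vertex -3.318 4.06 -1.598
endloop
endfacet
facet normal -0.328 0.504 -0.799
outer loop
vertex -3.318 4.06 -1.598
vertex -3.015 2.433 -2.749
vertex -4.098 2.897 -2.011
endloop
endfacet
facet normal 0.328 -0.504 0.799
outer loop
vertex -3.505 1.984 -0.565
vertex -1.642 2.683 -0.889
vertex -2.725 3.147 -0.151
endloop
endfacet
facet normal -0.534 -0.796 -0.284
outer loop
vertex -2.422 1.52 -1.302
vertex -3.505 1.984 -0.565
vertex -3.015 2.433 -2.749
endloop
endfacet
facet normal 0.328 -0.504 0.799
outer loop
vertex -2.422 1.52 -1.302
vertex -1.642 2.683 -0.889
vertex -3.505 1.984 -0.565
endloop
endfacet
facet normal 0.534 0.796 0.283
outer loop
vertex -2.725 3.147 -0.151
vertex -1.642 2.683 -0.889
vertex -3.318 4.06 -1.598
endloop
endfacet
facet normal -0.328 0.504 -0.799
outer loop
vertex -2.235 3.596 -2.335
vertex -3.015 2.433 -2.749
vertex -3.318 4.06 -1.598
endloop
endfacet
facet normal 0.534 0.796 0.284
outer loop
vertex -3.318 4.06 -1.598
vertex -1.642 2.683 -0.889
vertex -2.235 3.596 -2.335
endloop
endfacet
facet normal 0.779 -0.334 -0.530
outer loop
vertex -2.235 3.596 -2.335
vertex -2.422 1.52 -1.302
vertex -3.015 2.433 -2.749
endloop
endfacet
facet normal 0.779 -0.334 -0.530
outer loop
vertex -1.642 2.683 -0.889
vertex -2.422 1.52 -1.302
vertex -2.235 3.596 -2.335
endloop
endfacet

endsolid


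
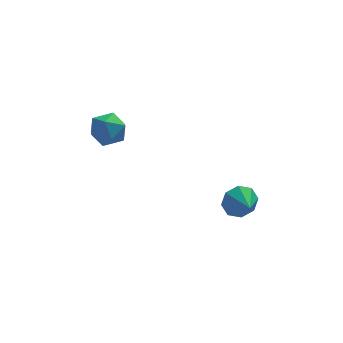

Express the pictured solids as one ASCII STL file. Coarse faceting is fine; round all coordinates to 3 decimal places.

solid 
facet normal -0.203 0.807 0.555
outer loop
vertex -3.537 3.766 2.874
vertex -4.031 3.308 3.359
vertex -3.225 3.385 3.542
endloop
endfacet
facet normal 0.451 0.849 0.274
outer loop
vertex -3.537 3.766 2.874
vertex -3.225 3.385 3.542
vertex -2.799 3.388 2.83
endloop
endfacet
facet normal 0.390 0.812 -0.435
outer loop
vertex -3.537 3.766 2.874
vertex -2.799 3.388 2.83
vertex -3.341 3.313 2.205
endloop
endfacet
facet normal -0.303 0.746 -0.594
outer loop
vertex -3.537 3.766 2.874
vertex -3.341 3.313 2.205
vertex -4.103 3.264 2.532
endloop
endfacet
facet normal -0.670 0.742 0.019
outer loop
vertex -3.537 3.766 2.874
vertex -4.103 3.264 2.532
vertex -4.031 3.308 3.359
endloop
endfacet
facet normal 0.823 0.281 0.494
outer loop
vertex -2.799 3.388 2.83
vertex -3.225 3.385 3.542
vertex -2.837 2.696 3.288
endloop
endfacet
facet normal -0.236 0.213 0.948
outer loop
vertex -3.225 3.385 3.542
vertex -4.031 3.308 3.359
vertex -3.599 2.647 3.615
endloop
endfacet
facet normal -0.991 0.108 0.081
outer loop
vertex -4.031 3.308 3.359
vertex -4.103 3.264 2.532
vertex -4.141 2.572 2.99
endloop
endfacet
facet normal -0.398 0.112 -0.911
outer loop
vertex -4.103 3.264 2.532
vertex -3.341 3.313 2.205
vertex -3.715 2.575 2.278
endloop
endfacet
facet normal 0.724 0.220 -0.654
outer loop
vertex -3.341 3.313 2.205
vertex -2.799 3.388 2.83
vertex -2.909 2.652 2.461
endloop
endfacet
facet normal 0.303 -0.746 0.594
outer loop
vertex -3.403 2.194 2.946
vertex -2.837 2.696 3.288
vertex -3.599 2.647 3.615
endloop
endfacet
facet normal -0.390 -0.812 0.435
outer loop
vertex -3.403 2.194 2.946
vertex -3.599 2.647 3.615
vertex -4.141 2.572 2.99
endloop
endfacet
facet normal -0.451 -0.849 -0.274
outer loop
vertex -3.403 2.194 2.946
vertex -4.141 2.572 2.99
vertex -3.715 2.575 2.278
endloop
endfacet
facet normal 0.203 -0.807 -0.555
outer loop
vertex -3.403 2.194 2.946
vertex -3.715 2.575 2.278
vertex -2.909 2.652 2.461
endloop
endfacet
facet normal 0.670 -0.742 -0.019
outer loop
vertex -3.403 2.194 2.946
vertex -2.909 2.652 2.461
vertex -2.837 2.696 3.288
endloop
endfacet
facet normal 0.398 -0.112 0.911
outer loop
vertex -3.599 2.647 3.615
vertex -2.837 2.696 3.288
vertex -3.225 3.385 3.542
endloop
endfacet
facet normal -0.724 -0.220 0.654
outer loop
vertex -4.141 2.572 2.99
vertex -3.599 2.647 3.615
vertex -4.031 3.308 3.359
endloop
endfacet
facet normal -0.823 -0.281 -0.494
outer loop
vertex -3.715 2.575 2.278
vertex -4.141 2.572 2.99
vertex -4.103 3.264 2.532
endloop
endfacet
facet normal 0.236 -0.213 -0.948
outer loop
vertex -2.909 2.652 2.461
vertex -3.715 2.575 2.278
vertex -3.341 3.313 2.205
endloop
endfacet
facet normal 0.991 -0.108 -0.081
outer loop
vertex -2.837 2.696 3.288
vertex -2.909 2.652 2.461
vertex -2.799 3.388 2.83
endloop
endfacet
facet normal -0.239 0.899 -0.366
outer loop
vertex 2.082 2.2 -1.912
vertex 1.526 2.273 -1.369
vertex 2.283 2.457 -1.412
endloop
endfacet
facet normal 0.884 -0.452 -0.123
outer loop
vertex 2.082 2.2 -1.912
vertex 2.283 2.457 -1.412
vertex 1.774 1.347 -0.991
endloop
endfacet
facet normal -0.239 0.899 -0.367
outer loop
vertex 2.283 2.457 -1.412
vertex 1.526 2.273 -1.369
vertex 2.041 2.607 -0.887
endloop
endfacet
facet normal 0.860 -0.220 0.460
outer loop
vertex 2.283 2.457 -1.412
vertex 2.041 2.607 -0.887
vertex 1.774 1.347 -0.991
endloop
endfacet
facet normal -0.240 0.899 -0.366
outer loop
vertex 2.041 2.607 -0.887
vertex 1.526 2.273 -1.369
vertex 1.498 2.561 -0.644
endloop
endfacet
facet normal 0.414 -0.162 0.896
outer loop
vertex 2.041 2.607 -0.887
vertex 1.498 2.561 -0.644
vertex 1.774 1.347 -0.991
endloop
endfacet
facet normal -0.240 0.899 -0.366
outer loop
vertex 1.498 2.561 -0.644
vertex 1.526 2.273 -1.369
vertex 0.971 2.346 -0.826
endloop
endfacet
facet normal -0.195 -0.310 0.930
outer loop
vertex 1.498 2.561 -0.644
vertex 0.971 2.346 -0.826
vertex 1.774 1.347 -0.991
endloop
endfacet
facet normal -0.240 0.899 -0.366
outer loop
vertex 0.971 2.346 -0.826
vertex 1.526 2.273 -1.369
vertex 0.77 2.089 -1.325
endloop
endfacet
facet normal -0.608 -0.579 0.543
outer loop
vertex 0.971 2.346 -0.826
vertex 0.77 2.089 -1.325
vertex 1.774 1.347 -0.991
endloop
endfacet
facet normal -0.240 0.899 -0.367
outer loop
vertex 0.77 2.089 -1.325
vertex 1.526 2.273 -1.369
vertex 1.011 1.939 -1.85
endloop
endfacet
facet normal -0.586 -0.810 -0.038
outer loop
vertex 0.77 2.089 -1.325
vertex 1.011 1.939 -1.85
vertex 1.774 1.347 -0.991
endloop
endfacet
facet normal -0.240 0.899 -0.367
outer loop
vertex 1.011 1.939 -1.85
vertex 1.526 2.273 -1.369
vertex 1.555 1.985 -2.093
endloop
endfacet
facet normal -0.139 -0.869 -0.475
outer loop
vertex 1.011 1.939 -1.85
vertex 1.555 1.985 -2.093
vertex 1.774 1.347 -0.991
endloop
endfacet
facet normal -0.241 0.899 -0.367
outer loop
vertex 1.555 1.985 -2.093
vertex 1.526 2.273 -1.369
vertex 2.082 2.2 -1.912
endloop
endfacet
facet normal 0.469 -0.721 -0.510
outer loop
vertex 1.555 1.985 -2.093
vertex 2.082 2.2 -1.912
vertex 1.774 1.347 -0.991
endloop
endfacet

endsolid


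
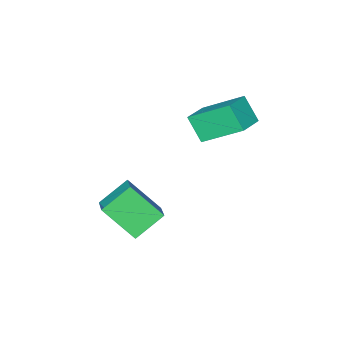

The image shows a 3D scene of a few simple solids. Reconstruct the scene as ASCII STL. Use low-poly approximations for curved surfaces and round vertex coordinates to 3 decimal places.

solid 
facet normal -0.417 0.683 0.600
outer loop
vertex -1.731 0.658 2.038
vertex -0.75 1.02 2.308
vertex -1.766 1.418 1.149
endloop
endfacet
facet normal -0.909 -0.334 -0.250
outer loop
vertex -0.95 0.08 -0.028
vertex -1.731 0.658 2.038
vertex -1.766 1.418 1.149
endloop
endfacet
facet normal -0.417 0.683 0.600
outer loop
vertex -1.766 1.418 1.149
vertex -0.75 1.02 2.308
vertex -0.785 1.78 1.419
endloop
endfacet
facet normal -0.031 0.650 -0.760
outer loop
vertex -0.785 1.78 1.419
vertex -0.95 0.08 -0.028
vertex -1.766 1.418 1.149
endloop
endfacet
facet normal 0.031 -0.650 0.760
outer loop
vertex -1.731 0.658 2.038
vertex 0.066 -0.318 1.131
vertex -0.75 1.02 2.308
endloop
endfacet
facet normal -0.909 -0.334 -0.250
outer loop
vertex -0.915 -0.68 0.861
vertex -1.731 0.658 2.038
vertex -0.95 0.08 -0.028
endloop
endfacet
facet normal 0.031 -0.650 0.760
outer loop
vertex -0.915 -0.68 0.861
vertex 0.066 -0.318 1.131
vertex -1.731 0.658 2.038
endloop
endfacet
facet normal 0.909 0.334 0.250
outer loop
vertex -0.75 1.02 2.308
vertex 0.066 -0.318 1.131
vertex -0.785 1.78 1.419
endloop
endfacet
facet normal -0.031 0.650 -0.760
outer loop
vertex 0.031 0.442 0.242
vertex -0.95 0.08 -0.028
vertex -0.785 1.78 1.419
endloop
endfacet
facet normal 0.909 0.334 0.250
outer loop
vertex -0.785 1.78 1.419
vertex 0.066 -0.318 1.131
vertex 0.031 0.442 0.242
endloop
endfacet
facet normal 0.417 -0.683 -0.600
outer loop
vertex 0.031 0.442 0.242
vertex -0.915 -0.68 0.861
vertex -0.95 0.08 -0.028
endloop
endfacet
facet normal 0.417 -0.683 -0.600
outer loop
vertex 0.066 -0.318 1.131
vertex -0.915 -0.68 0.861
vertex 0.031 0.442 0.242
endloop
endfacet
facet normal -0.445 -0.753 -0.486
outer loop
vertex 3.443 -1.1 -2.443
vertex 2.295 -0.927 -1.66
vertex 2.811 0.032 -3.619
endloop
endfacet
facet normal 0.820 -0.124 -0.560
outer loop
vertex 3.305 0.867 -3.08
vertex 3.443 -1.1 -2.443
vertex 2.811 0.032 -3.619
endloop
endfacet
facet normal -0.445 -0.752 -0.486
outer loop
vertex 2.811 0.032 -3.619
vertex 2.295 -0.927 -1.66
vertex 1.664 0.205 -2.836
endloop
endfacet
facet normal -0.361 0.647 -0.672
outer loop
vertex 1.664 0.205 -2.836
vertex 3.305 0.867 -3.08
vertex 2.811 0.032 -3.619
endloop
endfacet
facet normal 0.361 -0.647 0.672
outer loop
vertex 3.443 -1.1 -2.443
vertex 2.789 -0.092 -1.121
vertex 2.295 -0.927 -1.66
endloop
endfacet
facet normal 0.820 -0.123 -0.559
outer loop
vertex 3.936 -0.265 -1.904
vertex 3.443 -1.1 -2.443
vertex 3.305 0.867 -3.08
endloop
endfacet
facet normal 0.361 -0.647 0.672
outer loop
vertex 3.936 -0.265 -1.904
vertex 2.789 -0.092 -1.121
vertex 3.443 -1.1 -2.443
endloop
endfacet
facet normal -0.820 0.124 0.559
outer loop
vertex 2.295 -0.927 -1.66
vertex 2.789 -0.092 -1.121
vertex 1.664 0.205 -2.836
endloop
endfacet
facet normal -0.361 0.647 -0.672
outer loop
vertex 2.157 1.04 -2.297
vertex 3.305 0.867 -3.08
vertex 1.664 0.205 -2.836
endloop
endfacet
facet normal -0.820 0.123 0.559
outer loop
vertex 1.664 0.205 -2.836
vertex 2.789 -0.092 -1.121
vertex 2.157 1.04 -2.297
endloop
endfacet
facet normal 0.445 0.753 0.486
outer loop
vertex 2.157 1.04 -2.297
vertex 3.936 -0.265 -1.904
vertex 3.305 0.867 -3.08
endloop
endfacet
facet normal 0.445 0.753 0.485
outer loop
vertex 2.789 -0.092 -1.121
vertex 3.936 -0.265 -1.904
vertex 2.157 1.04 -2.297
endloop
endfacet

endsolid


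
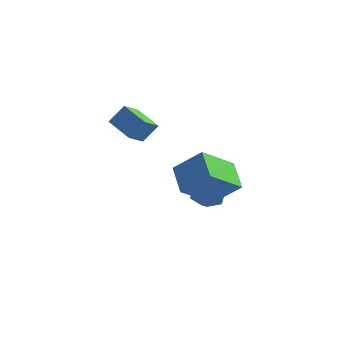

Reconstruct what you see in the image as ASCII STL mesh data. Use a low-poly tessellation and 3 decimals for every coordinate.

solid 
facet normal -0.721 -0.243 -0.650
outer loop
vertex 2.344 -4.268 0.152
vertex 1.409 -3.51 0.906
vertex 2.749 -2.761 -0.86
endloop
endfacet
facet normal 0.658 -0.533 -0.531
outer loop
vertex 3.851 -2.39 0.134
vertex 2.344 -4.268 0.152
vertex 2.749 -2.761 -0.86
endloop
endfacet
facet normal -0.721 -0.243 -0.650
outer loop
vertex 2.749 -2.761 -0.86
vertex 1.409 -3.51 0.906
vertex 1.814 -2.003 -0.106
endloop
endfacet
facet normal 0.218 0.810 -0.544
outer loop
vertex 1.814 -2.003 -0.106
vertex 3.851 -2.39 0.134
vertex 2.749 -2.761 -0.86
endloop
endfacet
facet normal -0.218 -0.810 0.544
outer loop
vertex 2.344 -4.268 0.152
vertex 2.511 -3.139 1.9
vertex 1.409 -3.51 0.906
endloop
endfacet
facet normal 0.658 -0.533 -0.531
outer loop
vertex 3.446 -3.897 1.146
vertex 2.344 -4.268 0.152
vertex 3.851 -2.39 0.134
endloop
endfacet
facet normal -0.218 -0.810 0.544
outer loop
vertex 3.446 -3.897 1.146
vertex 2.511 -3.139 1.9
vertex 2.344 -4.268 0.152
endloop
endfacet
facet normal -0.658 0.533 0.531
outer loop
vertex 1.409 -3.51 0.906
vertex 2.511 -3.139 1.9
vertex 1.814 -2.003 -0.106
endloop
endfacet
facet normal 0.218 0.810 -0.544
outer loop
vertex 2.916 -1.632 0.888
vertex 3.851 -2.39 0.134
vertex 1.814 -2.003 -0.106
endloop
endfacet
facet normal -0.658 0.533 0.531
outer loop
vertex 1.814 -2.003 -0.106
vertex 2.511 -3.139 1.9
vertex 2.916 -1.632 0.888
endloop
endfacet
facet normal 0.721 0.243 0.650
outer loop
vertex 2.916 -1.632 0.888
vertex 3.446 -3.897 1.146
vertex 3.851 -2.39 0.134
endloop
endfacet
facet normal 0.721 0.243 0.650
outer loop
vertex 2.511 -3.139 1.9
vertex 3.446 -3.897 1.146
vertex 2.916 -1.632 0.888
endloop
endfacet
facet normal -0.418 -0.447 -0.791
outer loop
vertex -1.43 -2.601 1.511
vertex -2.666 -2.339 2.016
vertex -1.445 -1.701 1.01
endloop
endfacet
facet normal 0.908 -0.192 -0.372
outer loop
vertex -1.014 -1.241 1.824
vertex -1.43 -2.601 1.511
vertex -1.445 -1.701 1.01
endloop
endfacet
facet normal -0.418 -0.447 -0.791
outer loop
vertex -1.445 -1.701 1.01
vertex -2.666 -2.339 2.016
vertex -2.68 -1.44 1.515
endloop
endfacet
facet normal -0.014 0.874 -0.486
outer loop
vertex -2.68 -1.44 1.515
vertex -1.014 -1.241 1.824
vertex -1.445 -1.701 1.01
endloop
endfacet
facet normal 0.014 -0.874 0.486
outer loop
vertex -1.43 -2.601 1.511
vertex -2.235 -1.879 2.83
vertex -2.666 -2.339 2.016
endloop
endfacet
facet normal 0.909 -0.193 -0.371
outer loop
vertex -1.0 -2.14 2.325
vertex -1.43 -2.601 1.511
vertex -1.014 -1.241 1.824
endloop
endfacet
facet normal 0.015 -0.873 0.487
outer loop
vertex -1.0 -2.14 2.325
vertex -2.235 -1.879 2.83
vertex -1.43 -2.601 1.511
endloop
endfacet
facet normal -0.908 0.193 0.372
outer loop
vertex -2.666 -2.339 2.016
vertex -2.235 -1.879 2.83
vertex -2.68 -1.44 1.515
endloop
endfacet
facet normal -0.014 0.873 -0.487
outer loop
vertex -2.25 -0.979 2.329
vertex -1.014 -1.241 1.824
vertex -2.68 -1.44 1.515
endloop
endfacet
facet normal -0.908 0.192 0.371
outer loop
vertex -2.68 -1.44 1.515
vertex -2.235 -1.879 2.83
vertex -2.25 -0.979 2.329
endloop
endfacet
facet normal 0.418 0.447 0.791
outer loop
vertex -2.25 -0.979 2.329
vertex -1.0 -2.14 2.325
vertex -1.014 -1.241 1.824
endloop
endfacet
facet normal 0.418 0.447 0.791
outer loop
vertex -2.235 -1.879 2.83
vertex -1.0 -2.14 2.325
vertex -2.25 -0.979 2.329
endloop
endfacet
facet normal 0.378 0.833 -0.403
outer loop
vertex 1.602 -0.554 -2.076
vertex 0.927 -0.143 -1.859
vertex 1.564 -0.183 -1.345
endloop
endfacet
facet normal 0.898 0.409 -0.161
outer loop
vertex 1.602 -0.554 -2.076
vertex 1.564 -0.183 -1.345
vertex 1.894 -0.932 -1.409
endloop
endfacet
facet normal 0.841 -0.221 -0.493
outer loop
vertex 1.602 -0.554 -2.076
vertex 1.894 -0.932 -1.409
vertex 1.459 -1.354 -1.962
endloop
endfacet
facet normal 0.286 -0.185 -0.940
outer loop
vertex 1.602 -0.554 -2.076
vertex 1.459 -1.354 -1.962
vertex 0.862 -0.866 -2.24
endloop
endfacet
facet normal -0.001 0.466 -0.885
outer loop
vertex 1.602 -0.554 -2.076
vertex 0.862 -0.866 -2.24
vertex 0.927 -0.143 -1.859
endloop
endfacet
facet normal 0.788 0.302 0.536
outer loop
vertex 1.894 -0.932 -1.409
vertex 1.564 -0.183 -1.345
vertex 1.398 -0.754 -0.78
endloop
endfacet
facet normal -0.054 0.988 0.143
outer loop
vertex 1.564 -0.183 -1.345
vertex 0.927 -0.143 -1.859
vertex 0.801 -0.266 -1.058
endloop
endfacet
facet normal -0.664 0.394 -0.635
outer loop
vertex 0.927 -0.143 -1.859
vertex 0.862 -0.866 -2.24
vertex 0.366 -0.688 -1.611
endloop
endfacet
facet normal -0.201 -0.659 -0.725
outer loop
vertex 0.862 -0.866 -2.24
vertex 1.459 -1.354 -1.962
vertex 0.696 -1.437 -1.675
endloop
endfacet
facet normal 0.697 -0.717 -0.001
outer loop
vertex 1.459 -1.354 -1.962
vertex 1.894 -0.932 -1.409
vertex 1.333 -1.477 -1.161
endloop
endfacet
facet normal -0.286 0.185 0.940
outer loop
vertex 0.658 -1.066 -0.944
vertex 1.398 -0.754 -0.78
vertex 0.801 -0.266 -1.058
endloop
endfacet
facet normal -0.841 0.221 0.493
outer loop
vertex 0.658 -1.066 -0.944
vertex 0.801 -0.266 -1.058
vertex 0.366 -0.688 -1.611
endloop
endfacet
facet normal -0.898 -0.409 0.161
outer loop
vertex 0.658 -1.066 -0.944
vertex 0.366 -0.688 -1.611
vertex 0.696 -1.437 -1.675
endloop
endfacet
facet normal -0.378 -0.833 0.403
outer loop
vertex 0.658 -1.066 -0.944
vertex 0.696 -1.437 -1.675
vertex 1.333 -1.477 -1.161
endloop
endfacet
facet normal 0.001 -0.466 0.885
outer loop
vertex 0.658 -1.066 -0.944
vertex 1.333 -1.477 -1.161
vertex 1.398 -0.754 -0.78
endloop
endfacet
facet normal 0.201 0.659 0.725
outer loop
vertex 0.801 -0.266 -1.058
vertex 1.398 -0.754 -0.78
vertex 1.564 -0.183 -1.345
endloop
endfacet
facet normal -0.697 0.717 0.001
outer loop
vertex 0.366 -0.688 -1.611
vertex 0.801 -0.266 -1.058
vertex 0.927 -0.143 -1.859
endloop
endfacet
facet normal -0.788 -0.302 -0.536
outer loop
vertex 0.696 -1.437 -1.675
vertex 0.366 -0.688 -1.611
vertex 0.862 -0.866 -2.24
endloop
endfacet
facet normal 0.054 -0.988 -0.143
outer loop
vertex 1.333 -1.477 -1.161
vertex 0.696 -1.437 -1.675
vertex 1.459 -1.354 -1.962
endloop
endfacet
facet normal 0.664 -0.394 0.635
outer loop
vertex 1.398 -0.754 -0.78
vertex 1.333 -1.477 -1.161
vertex 1.894 -0.932 -1.409
endloop
endfacet

endsolid


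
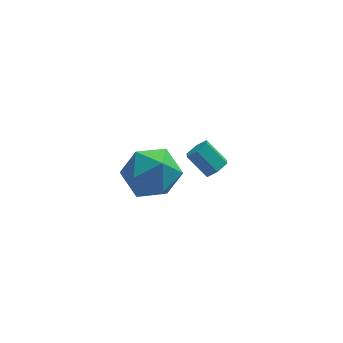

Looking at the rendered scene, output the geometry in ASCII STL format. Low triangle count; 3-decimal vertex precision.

solid 
facet normal 0.607 -0.422 -0.673
outer loop
vertex 0.401 2.468 -1.644
vertex 0.05 2.574 -2.027
vertex 0.427 2.927 -1.908
endloop
endfacet
facet normal 0.793 0.270 0.547
outer loop
vertex 0.401 2.468 -1.644
vertex 0.427 2.927 -1.908
vertex -0.28 2.941 -0.89
endloop
endfacet
facet normal 0.793 0.270 0.547
outer loop
vertex -0.28 2.941 -0.89
vertex 0.427 2.927 -1.908
vertex -0.254 3.4 -1.154
endloop
endfacet
facet normal -0.609 0.421 0.672
outer loop
vertex -0.28 2.941 -0.89
vertex -0.254 3.4 -1.154
vertex -0.63 3.046 -1.273
endloop
endfacet
facet normal 0.608 -0.422 -0.672
outer loop
vertex 0.427 2.927 -1.908
vertex 0.05 2.574 -2.027
vertex 0.077 3.033 -2.291
endloop
endfacet
facet normal 0.440 0.884 -0.157
outer loop
vertex 0.427 2.927 -1.908
vertex 0.077 3.033 -2.291
vertex -0.254 3.4 -1.154
endloop
endfacet
facet normal 0.439 0.885 -0.158
outer loop
vertex -0.254 3.4 -1.154
vertex 0.077 3.033 -2.291
vertex -0.604 3.505 -1.538
endloop
endfacet
facet normal -0.610 0.422 0.671
outer loop
vertex -0.254 3.4 -1.154
vertex -0.604 3.505 -1.538
vertex -0.63 3.046 -1.273
endloop
endfacet
facet normal 0.609 -0.422 -0.672
outer loop
vertex 0.077 3.033 -2.291
vertex 0.05 2.574 -2.027
vertex -0.3 2.679 -2.41
endloop
endfacet
facet normal -0.354 0.614 -0.705
outer loop
vertex 0.077 3.033 -2.291
vertex -0.3 2.679 -2.41
vertex -0.604 3.505 -1.538
endloop
endfacet
facet normal -0.354 0.614 -0.705
outer loop
vertex -0.604 3.505 -1.538
vertex -0.3 2.679 -2.41
vertex -0.981 3.152 -1.656
endloop
endfacet
facet normal -0.607 0.423 0.673
outer loop
vertex -0.604 3.505 -1.538
vertex -0.981 3.152 -1.656
vertex -0.63 3.046 -1.273
endloop
endfacet
facet normal 0.609 -0.421 -0.672
outer loop
vertex -0.3 2.679 -2.41
vertex 0.05 2.574 -2.027
vertex -0.326 2.22 -2.146
endloop
endfacet
facet normal -0.793 -0.270 -0.547
outer loop
vertex -0.3 2.679 -2.41
vertex -0.326 2.22 -2.146
vertex -0.981 3.152 -1.656
endloop
endfacet
facet normal -0.793 -0.270 -0.547
outer loop
vertex -0.981 3.152 -1.656
vertex -0.326 2.22 -2.146
vertex -1.007 2.693 -1.392
endloop
endfacet
facet normal -0.607 0.422 0.673
outer loop
vertex -0.981 3.152 -1.656
vertex -1.007 2.693 -1.392
vertex -0.63 3.046 -1.273
endloop
endfacet
facet normal 0.610 -0.422 -0.671
outer loop
vertex -0.326 2.22 -2.146
vertex 0.05 2.574 -2.027
vertex 0.024 2.115 -1.762
endloop
endfacet
facet normal -0.439 -0.884 0.158
outer loop
vertex -0.326 2.22 -2.146
vertex 0.024 2.115 -1.762
vertex -1.007 2.693 -1.392
endloop
endfacet
facet normal -0.440 -0.884 0.157
outer loop
vertex -1.007 2.693 -1.392
vertex 0.024 2.115 -1.762
vertex -0.657 2.587 -1.009
endloop
endfacet
facet normal -0.608 0.422 0.672
outer loop
vertex -1.007 2.693 -1.392
vertex -0.657 2.587 -1.009
vertex -0.63 3.046 -1.273
endloop
endfacet
facet normal 0.607 -0.423 -0.673
outer loop
vertex 0.024 2.115 -1.762
vertex 0.05 2.574 -2.027
vertex 0.401 2.468 -1.644
endloop
endfacet
facet normal 0.354 -0.614 0.705
outer loop
vertex 0.024 2.115 -1.762
vertex 0.401 2.468 -1.644
vertex -0.657 2.587 -1.009
endloop
endfacet
facet normal 0.354 -0.614 0.705
outer loop
vertex -0.657 2.587 -1.009
vertex 0.401 2.468 -1.644
vertex -0.28 2.941 -0.89
endloop
endfacet
facet normal -0.609 0.422 0.672
outer loop
vertex -0.657 2.587 -1.009
vertex -0.28 2.941 -0.89
vertex -0.63 3.046 -1.273
endloop
endfacet
facet normal -0.681 0.627 -0.378
outer loop
vertex -2.814 -0.794 0.816
vertex -3.495 -1.04 1.636
vertex -2.79 -0.211 1.741
endloop
endfacet
facet normal -0.019 0.846 -0.533
outer loop
vertex -2.814 -0.794 0.816
vertex -2.79 -0.211 1.741
vertex -1.855 -0.498 1.251
endloop
endfacet
facet normal 0.306 0.324 -0.895
outer loop
vertex -2.814 -0.794 0.816
vertex -1.855 -0.498 1.251
vertex -1.983 -1.504 0.843
endloop
endfacet
facet normal -0.154 -0.217 -0.964
outer loop
vertex -2.814 -0.794 0.816
vertex -1.983 -1.504 0.843
vertex -2.996 -1.84 1.081
endloop
endfacet
facet normal -0.764 -0.030 -0.644
outer loop
vertex -2.814 -0.794 0.816
vertex -2.996 -1.84 1.081
vertex -3.495 -1.04 1.636
endloop
endfacet
facet normal 0.331 0.940 0.081
outer loop
vertex -1.855 -0.498 1.251
vertex -2.79 -0.211 1.741
vertex -1.944 -0.56 2.339
endloop
endfacet
facet normal -0.739 0.586 0.333
outer loop
vertex -2.79 -0.211 1.741
vertex -3.495 -1.04 1.636
vertex -2.957 -0.896 2.577
endloop
endfacet
facet normal -0.874 -0.477 -0.099
outer loop
vertex -3.495 -1.04 1.636
vertex -2.996 -1.84 1.081
vertex -3.085 -1.902 2.169
endloop
endfacet
facet normal 0.114 -0.780 -0.616
outer loop
vertex -2.996 -1.84 1.081
vertex -1.983 -1.504 0.843
vertex -2.15 -2.189 1.679
endloop
endfacet
facet normal 0.858 0.096 -0.505
outer loop
vertex -1.983 -1.504 0.843
vertex -1.855 -0.498 1.251
vertex -1.445 -1.36 1.784
endloop
endfacet
facet normal 0.154 0.217 0.964
outer loop
vertex -2.126 -1.606 2.604
vertex -1.944 -0.56 2.339
vertex -2.957 -0.896 2.577
endloop
endfacet
facet normal -0.306 -0.324 0.895
outer loop
vertex -2.126 -1.606 2.604
vertex -2.957 -0.896 2.577
vertex -3.085 -1.902 2.169
endloop
endfacet
facet normal 0.019 -0.846 0.533
outer loop
vertex -2.126 -1.606 2.604
vertex -3.085 -1.902 2.169
vertex -2.15 -2.189 1.679
endloop
endfacet
facet normal 0.681 -0.627 0.378
outer loop
vertex -2.126 -1.606 2.604
vertex -2.15 -2.189 1.679
vertex -1.445 -1.36 1.784
endloop
endfacet
facet normal 0.764 0.030 0.644
outer loop
vertex -2.126 -1.606 2.604
vertex -1.445 -1.36 1.784
vertex -1.944 -0.56 2.339
endloop
endfacet
facet normal -0.114 0.780 0.616
outer loop
vertex -2.957 -0.896 2.577
vertex -1.944 -0.56 2.339
vertex -2.79 -0.211 1.741
endloop
endfacet
facet normal -0.858 -0.096 0.505
outer loop
vertex -3.085 -1.902 2.169
vertex -2.957 -0.896 2.577
vertex -3.495 -1.04 1.636
endloop
endfacet
facet normal -0.331 -0.940 -0.081
outer loop
vertex -2.15 -2.189 1.679
vertex -3.085 -1.902 2.169
vertex -2.996 -1.84 1.081
endloop
endfacet
facet normal 0.739 -0.586 -0.333
outer loop
vertex -1.445 -1.36 1.784
vertex -2.15 -2.189 1.679
vertex -1.983 -1.504 0.843
endloop
endfacet
facet normal 0.874 0.477 0.099
outer loop
vertex -1.944 -0.56 2.339
vertex -1.445 -1.36 1.784
vertex -1.855 -0.498 1.251
endloop
endfacet

endsolid


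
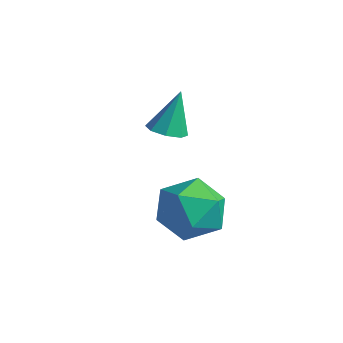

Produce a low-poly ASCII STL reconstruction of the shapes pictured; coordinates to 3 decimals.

solid 
facet normal -0.244 0.906 -0.346
outer loop
vertex 2.378 -3.119 0.077
vertex 1.583 -2.974 1.019
vertex 2.763 -2.609 1.141
endloop
endfacet
facet normal 0.430 0.743 -0.512
outer loop
vertex 2.378 -3.119 0.077
vertex 2.763 -2.609 1.141
vertex 3.481 -3.431 0.551
endloop
endfacet
facet normal 0.424 0.140 -0.895
outer loop
vertex 2.378 -3.119 0.077
vertex 3.481 -3.431 0.551
vertex 2.745 -4.304 0.065
endloop
endfacet
facet normal -0.254 -0.069 -0.965
outer loop
vertex 2.378 -3.119 0.077
vertex 2.745 -4.304 0.065
vertex 1.572 -4.021 0.354
endloop
endfacet
facet normal -0.667 0.404 -0.625
outer loop
vertex 2.378 -3.119 0.077
vertex 1.572 -4.021 0.354
vertex 1.583 -2.974 1.019
endloop
endfacet
facet normal 0.783 0.615 0.096
outer loop
vertex 3.481 -3.431 0.551
vertex 2.763 -2.609 1.141
vertex 3.368 -3.479 1.786
endloop
endfacet
facet normal -0.309 0.879 0.364
outer loop
vertex 2.763 -2.609 1.141
vertex 1.583 -2.974 1.019
vertex 2.195 -3.196 2.075
endloop
endfacet
facet normal -0.994 0.067 -0.088
outer loop
vertex 1.583 -2.974 1.019
vertex 1.572 -4.021 0.354
vertex 1.459 -4.069 1.589
endloop
endfacet
facet normal -0.326 -0.699 -0.637
outer loop
vertex 1.572 -4.021 0.354
vertex 2.745 -4.304 0.065
vertex 2.177 -4.891 0.999
endloop
endfacet
facet normal 0.772 -0.360 -0.523
outer loop
vertex 2.745 -4.304 0.065
vertex 3.481 -3.431 0.551
vertex 3.357 -4.526 1.121
endloop
endfacet
facet normal 0.254 0.069 0.965
outer loop
vertex 2.562 -4.381 2.063
vertex 3.368 -3.479 1.786
vertex 2.195 -3.196 2.075
endloop
endfacet
facet normal -0.424 -0.140 0.895
outer loop
vertex 2.562 -4.381 2.063
vertex 2.195 -3.196 2.075
vertex 1.459 -4.069 1.589
endloop
endfacet
facet normal -0.430 -0.743 0.512
outer loop
vertex 2.562 -4.381 2.063
vertex 1.459 -4.069 1.589
vertex 2.177 -4.891 0.999
endloop
endfacet
facet normal 0.244 -0.906 0.346
outer loop
vertex 2.562 -4.381 2.063
vertex 2.177 -4.891 0.999
vertex 3.357 -4.526 1.121
endloop
endfacet
facet normal 0.667 -0.404 0.625
outer loop
vertex 2.562 -4.381 2.063
vertex 3.357 -4.526 1.121
vertex 3.368 -3.479 1.786
endloop
endfacet
facet normal 0.326 0.699 0.637
outer loop
vertex 2.195 -3.196 2.075
vertex 3.368 -3.479 1.786
vertex 2.763 -2.609 1.141
endloop
endfacet
facet normal -0.772 0.360 0.523
outer loop
vertex 1.459 -4.069 1.589
vertex 2.195 -3.196 2.075
vertex 1.583 -2.974 1.019
endloop
endfacet
facet normal -0.783 -0.615 -0.096
outer loop
vertex 2.177 -4.891 0.999
vertex 1.459 -4.069 1.589
vertex 1.572 -4.021 0.354
endloop
endfacet
facet normal 0.309 -0.879 -0.364
outer loop
vertex 3.357 -4.526 1.121
vertex 2.177 -4.891 0.999
vertex 2.745 -4.304 0.065
endloop
endfacet
facet normal 0.994 -0.067 0.088
outer loop
vertex 3.368 -3.479 1.786
vertex 3.357 -4.526 1.121
vertex 3.481 -3.431 0.551
endloop
endfacet
facet normal 0.019 -0.392 -0.920
outer loop
vertex -0.468 -1.109 1.705
vertex -0.994 -1.551 1.883
vertex -0.959 -0.898 1.605
endloop
endfacet
facet normal 0.393 0.919 0.010
outer loop
vertex -0.468 -1.109 1.705
vertex -0.959 -0.898 1.605
vertex -1.026 -0.889 3.437
endloop
endfacet
facet normal 0.019 -0.392 -0.920
outer loop
vertex -0.959 -0.898 1.605
vertex -0.994 -1.551 1.883
vertex -1.471 -1.07 1.668
endloop
endfacet
facet normal -0.320 0.947 -0.016
outer loop
vertex -0.959 -0.898 1.605
vertex -1.471 -1.07 1.668
vertex -1.026 -0.889 3.437
endloop
endfacet
facet normal 0.019 -0.392 -0.920
outer loop
vertex -1.471 -1.07 1.668
vertex -0.994 -1.551 1.883
vertex -1.703 -1.524 1.857
endloop
endfacet
facet normal -0.850 0.502 0.162
outer loop
vertex -1.471 -1.07 1.668
vertex -1.703 -1.524 1.857
vertex -1.026 -0.889 3.437
endloop
endfacet
facet normal 0.019 -0.391 -0.920
outer loop
vertex -1.703 -1.524 1.857
vertex -0.994 -1.551 1.883
vertex -1.521 -1.993 2.06
endloop
endfacet
facet normal -0.885 -0.153 0.440
outer loop
vertex -1.703 -1.524 1.857
vertex -1.521 -1.993 2.06
vertex -1.026 -0.889 3.437
endloop
endfacet
facet normal 0.019 -0.391 -0.920
outer loop
vertex -1.521 -1.993 2.06
vertex -0.994 -1.551 1.883
vertex -1.029 -2.204 2.16
endloop
endfacet
facet normal -0.406 -0.636 0.656
outer loop
vertex -1.521 -1.993 2.06
vertex -1.029 -2.204 2.16
vertex -1.026 -0.889 3.437
endloop
endfacet
facet normal 0.018 -0.391 -0.920
outer loop
vertex -1.029 -2.204 2.16
vertex -0.994 -1.551 1.883
vertex -0.518 -2.032 2.097
endloop
endfacet
facet normal 0.307 -0.663 0.682
outer loop
vertex -1.029 -2.204 2.16
vertex -0.518 -2.032 2.097
vertex -1.026 -0.889 3.437
endloop
endfacet
facet normal 0.019 -0.391 -0.920
outer loop
vertex -0.518 -2.032 2.097
vertex -0.994 -1.551 1.883
vertex -0.285 -1.578 1.909
endloop
endfacet
facet normal 0.835 -0.220 0.504
outer loop
vertex -0.518 -2.032 2.097
vertex -0.285 -1.578 1.909
vertex -1.026 -0.889 3.437
endloop
endfacet
facet normal 0.019 -0.393 -0.920
outer loop
vertex -0.285 -1.578 1.909
vertex -0.994 -1.551 1.883
vertex -0.468 -1.109 1.705
endloop
endfacet
facet normal 0.871 0.438 0.225
outer loop
vertex -0.285 -1.578 1.909
vertex -0.468 -1.109 1.705
vertex -1.026 -0.889 3.437
endloop
endfacet

endsolid


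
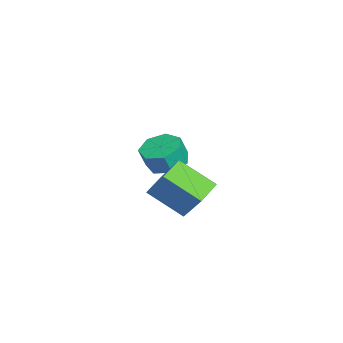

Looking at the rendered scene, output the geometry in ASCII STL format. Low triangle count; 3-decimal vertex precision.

solid 
facet normal -0.812 0.524 0.258
outer loop
vertex 2.317 -0.393 3.072
vertex 3.003 1.222 1.954
vertex 1.305 -1.13 1.386
endloop
endfacet
facet normal -0.330 -0.776 0.537
outer loop
vertex 2.377 -1.822 1.046
vertex 2.317 -0.393 3.072
vertex 1.305 -1.13 1.386
endloop
endfacet
facet normal -0.812 0.524 0.258
outer loop
vertex 1.305 -1.13 1.386
vertex 3.003 1.222 1.954
vertex 1.991 0.484 0.268
endloop
endfacet
facet normal -0.482 -0.351 -0.803
outer loop
vertex 1.991 0.484 0.268
vertex 2.377 -1.822 1.046
vertex 1.305 -1.13 1.386
endloop
endfacet
facet normal 0.481 0.351 0.803
outer loop
vertex 2.317 -0.393 3.072
vertex 4.075 0.53 1.614
vertex 3.003 1.222 1.954
endloop
endfacet
facet normal -0.330 -0.776 0.538
outer loop
vertex 3.389 -1.084 2.732
vertex 2.317 -0.393 3.072
vertex 2.377 -1.822 1.046
endloop
endfacet
facet normal 0.481 0.352 0.803
outer loop
vertex 3.389 -1.084 2.732
vertex 4.075 0.53 1.614
vertex 2.317 -0.393 3.072
endloop
endfacet
facet normal 0.330 0.776 -0.538
outer loop
vertex 3.003 1.222 1.954
vertex 4.075 0.53 1.614
vertex 1.991 0.484 0.268
endloop
endfacet
facet normal -0.481 -0.351 -0.803
outer loop
vertex 3.063 -0.207 -0.072
vertex 2.377 -1.822 1.046
vertex 1.991 0.484 0.268
endloop
endfacet
facet normal 0.330 0.776 -0.537
outer loop
vertex 1.991 0.484 0.268
vertex 4.075 0.53 1.614
vertex 3.063 -0.207 -0.072
endloop
endfacet
facet normal 0.812 -0.524 -0.258
outer loop
vertex 3.063 -0.207 -0.072
vertex 3.389 -1.084 2.732
vertex 2.377 -1.822 1.046
endloop
endfacet
facet normal 0.812 -0.524 -0.258
outer loop
vertex 4.075 0.53 1.614
vertex 3.389 -1.084 2.732
vertex 3.063 -0.207 -0.072
endloop
endfacet
facet normal -0.148 0.302 -0.942
outer loop
vertex -1.656 -1.494 -0.371
vertex -2.417 -0.822 -0.036
vertex -1.368 -0.641 -0.143
endloop
endfacet
facet normal 0.939 -0.256 -0.230
outer loop
vertex -1.656 -1.494 -0.371
vertex -1.368 -0.641 -0.143
vertex -1.481 -1.851 0.74
endloop
endfacet
facet normal 0.939 -0.255 -0.230
outer loop
vertex -1.481 -1.851 0.74
vertex -1.368 -0.641 -0.143
vertex -1.193 -0.998 0.969
endloop
endfacet
facet normal 0.148 -0.303 0.942
outer loop
vertex -1.481 -1.851 0.74
vertex -1.193 -0.998 0.969
vertex -2.243 -1.178 1.076
endloop
endfacet
facet normal -0.148 0.303 -0.941
outer loop
vertex -1.368 -0.641 -0.143
vertex -2.417 -0.822 -0.036
vertex -1.871 0.076 0.167
endloop
endfacet
facet normal 0.828 0.559 0.049
outer loop
vertex -1.368 -0.641 -0.143
vertex -1.871 0.076 0.167
vertex -1.193 -0.998 0.969
endloop
endfacet
facet normal 0.828 0.559 0.049
outer loop
vertex -1.193 -0.998 0.969
vertex -1.871 0.076 0.167
vertex -1.696 -0.281 1.278
endloop
endfacet
facet normal 0.148 -0.302 0.942
outer loop
vertex -1.193 -0.998 0.969
vertex -1.696 -0.281 1.278
vertex -2.243 -1.178 1.076
endloop
endfacet
facet normal -0.147 0.302 -0.942
outer loop
vertex -1.871 0.076 0.167
vertex -2.417 -0.822 -0.036
vertex -2.785 0.117 0.323
endloop
endfacet
facet normal 0.092 0.952 0.291
outer loop
vertex -1.871 0.076 0.167
vertex -2.785 0.117 0.323
vertex -1.696 -0.281 1.278
endloop
endfacet
facet normal 0.093 0.952 0.291
outer loop
vertex -1.696 -0.281 1.278
vertex -2.785 0.117 0.323
vertex -2.61 -0.24 1.435
endloop
endfacet
facet normal 0.148 -0.302 0.942
outer loop
vertex -1.696 -0.281 1.278
vertex -2.61 -0.24 1.435
vertex -2.243 -1.178 1.076
endloop
endfacet
facet normal -0.149 0.302 -0.942
outer loop
vertex -2.785 0.117 0.323
vertex -2.417 -0.822 -0.036
vertex -3.422 -0.549 0.21
endloop
endfacet
facet normal -0.712 0.628 0.314
outer loop
vertex -2.785 0.117 0.323
vertex -3.422 -0.549 0.21
vertex -2.61 -0.24 1.435
endloop
endfacet
facet normal -0.712 0.629 0.313
outer loop
vertex -2.61 -0.24 1.435
vertex -3.422 -0.549 0.21
vertex -3.248 -0.905 1.321
endloop
endfacet
facet normal 0.147 -0.303 0.942
outer loop
vertex -2.61 -0.24 1.435
vertex -3.248 -0.905 1.321
vertex -2.243 -1.178 1.076
endloop
endfacet
facet normal -0.148 0.302 -0.942
outer loop
vertex -3.422 -0.549 0.21
vertex -2.417 -0.822 -0.036
vertex -3.303 -1.42 -0.088
endloop
endfacet
facet normal -0.981 -0.168 0.100
outer loop
vertex -3.422 -0.549 0.21
vertex -3.303 -1.42 -0.088
vertex -3.248 -0.905 1.321
endloop
endfacet
facet normal -0.980 -0.169 0.100
outer loop
vertex -3.248 -0.905 1.321
vertex -3.303 -1.42 -0.088
vertex -3.128 -1.777 1.023
endloop
endfacet
facet normal 0.148 -0.302 0.942
outer loop
vertex -3.248 -0.905 1.321
vertex -3.128 -1.777 1.023
vertex -2.243 -1.178 1.076
endloop
endfacet
facet normal -0.149 0.302 -0.942
outer loop
vertex -3.303 -1.42 -0.088
vertex -2.417 -0.822 -0.036
vertex -2.517 -1.841 -0.347
endloop
endfacet
facet normal -0.511 -0.838 -0.189
outer loop
vertex -3.303 -1.42 -0.088
vertex -2.517 -1.841 -0.347
vertex -3.128 -1.777 1.023
endloop
endfacet
facet normal -0.510 -0.839 -0.188
outer loop
vertex -3.128 -1.777 1.023
vertex -2.517 -1.841 -0.347
vertex -2.342 -2.197 0.764
endloop
endfacet
facet normal 0.148 -0.303 0.941
outer loop
vertex -3.128 -1.777 1.023
vertex -2.342 -2.197 0.764
vertex -2.243 -1.178 1.076
endloop
endfacet
facet normal -0.148 0.302 -0.942
outer loop
vertex -2.517 -1.841 -0.347
vertex -2.417 -0.822 -0.036
vertex -1.656 -1.494 -0.371
endloop
endfacet
facet normal 0.344 -0.877 -0.335
outer loop
vertex -2.517 -1.841 -0.347
vertex -1.656 -1.494 -0.371
vertex -2.342 -2.197 0.764
endloop
endfacet
facet normal 0.343 -0.877 -0.336
outer loop
vertex -2.342 -2.197 0.764
vertex -1.656 -1.494 -0.371
vertex -1.481 -1.851 0.74
endloop
endfacet
facet normal 0.148 -0.303 0.942
outer loop
vertex -2.342 -2.197 0.764
vertex -1.481 -1.851 0.74
vertex -2.243 -1.178 1.076
endloop
endfacet

endsolid
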